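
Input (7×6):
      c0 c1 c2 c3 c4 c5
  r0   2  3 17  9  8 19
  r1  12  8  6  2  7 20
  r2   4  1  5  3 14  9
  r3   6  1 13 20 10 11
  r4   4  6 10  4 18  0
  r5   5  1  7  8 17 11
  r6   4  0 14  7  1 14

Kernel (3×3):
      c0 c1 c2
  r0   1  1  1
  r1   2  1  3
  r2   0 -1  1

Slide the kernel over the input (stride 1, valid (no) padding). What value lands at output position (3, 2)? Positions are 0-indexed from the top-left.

The receptive field on the input at this output position is [13 20 10 / 10 4 18 / 7 8 17]. Elementwise product with the kernel and sum: 13·1 + 20·1 + 10·1 + 10·2 + 4·1 + 18·3 + 8·-1 + 17·1.

130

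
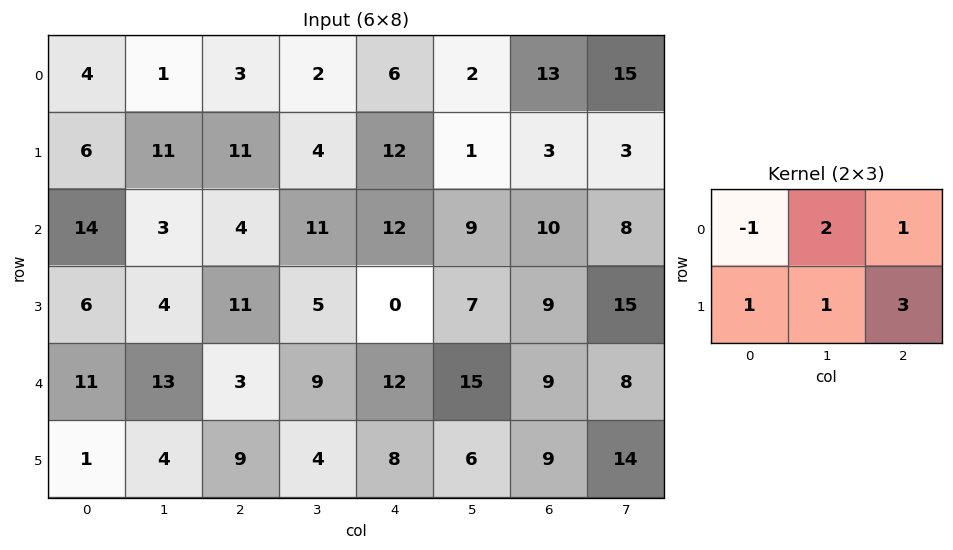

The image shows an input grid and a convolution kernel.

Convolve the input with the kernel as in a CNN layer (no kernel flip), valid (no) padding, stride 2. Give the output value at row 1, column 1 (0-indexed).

The receptive field on the input at this output position is [4 11 12 / 11 5 0]. Elementwise product with the kernel and sum: 4·-1 + 11·2 + 12·1 + 11·1 + 5·1 + 0·3.

46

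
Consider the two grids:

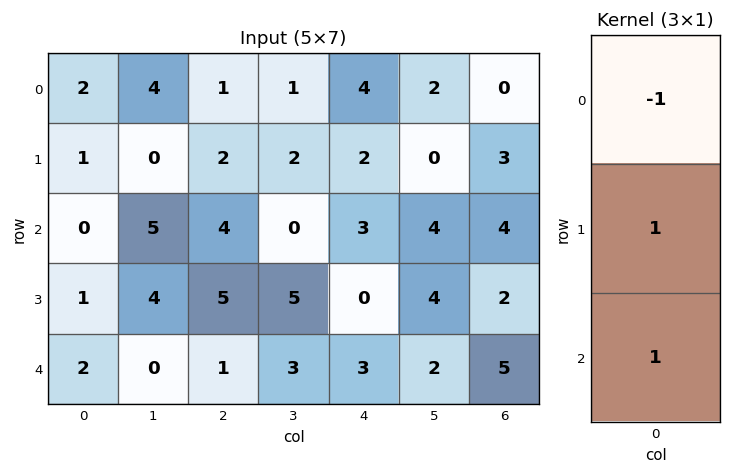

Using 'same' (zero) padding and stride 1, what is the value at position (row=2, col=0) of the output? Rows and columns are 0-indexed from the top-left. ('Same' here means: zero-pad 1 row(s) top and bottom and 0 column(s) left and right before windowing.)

The receptive field on the zero-padded input at this output position is [1 / 0 / 1]. Elementwise product with the kernel and sum: 1·-1 + 0·1 + 1·1.

0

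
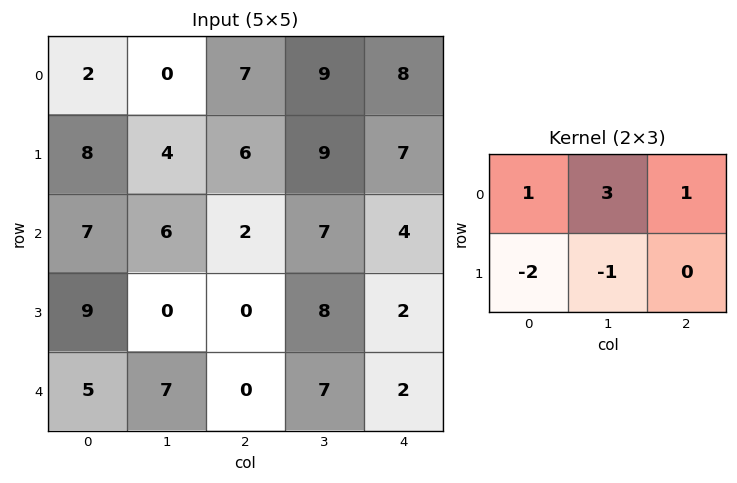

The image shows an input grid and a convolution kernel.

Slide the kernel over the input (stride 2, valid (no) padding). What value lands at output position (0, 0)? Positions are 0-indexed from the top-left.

-11

The receptive field on the input at this output position is [2 0 7 / 8 4 6]. Elementwise product with the kernel and sum: 2·1 + 0·3 + 7·1 + 8·-2 + 4·-1.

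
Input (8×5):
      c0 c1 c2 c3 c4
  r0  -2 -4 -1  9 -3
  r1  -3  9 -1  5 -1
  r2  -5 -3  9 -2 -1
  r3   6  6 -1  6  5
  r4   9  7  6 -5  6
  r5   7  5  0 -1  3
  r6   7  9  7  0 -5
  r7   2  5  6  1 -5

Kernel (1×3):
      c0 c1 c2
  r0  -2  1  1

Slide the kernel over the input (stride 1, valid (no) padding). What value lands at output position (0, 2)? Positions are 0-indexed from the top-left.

The receptive field on the input at this output position is [-1 9 -3]. Elementwise product with the kernel and sum: -1·-2 + 9·1 + -3·1.

8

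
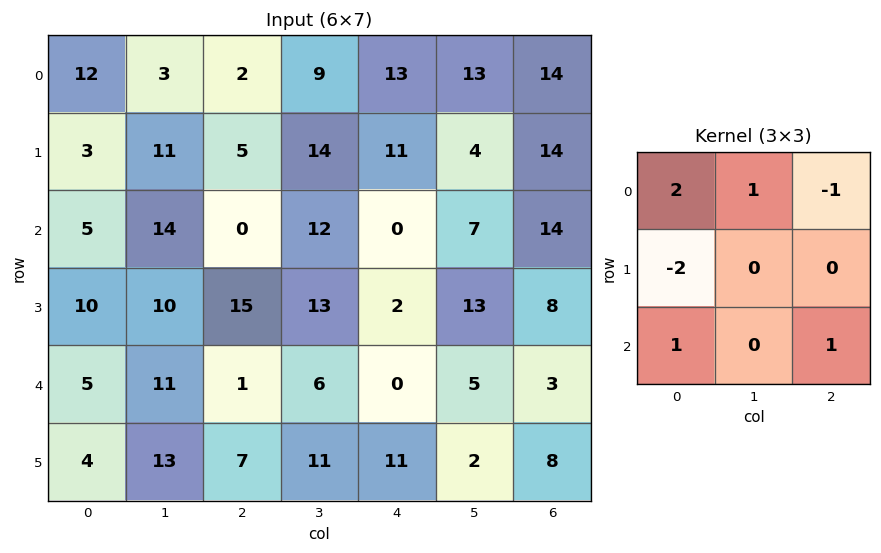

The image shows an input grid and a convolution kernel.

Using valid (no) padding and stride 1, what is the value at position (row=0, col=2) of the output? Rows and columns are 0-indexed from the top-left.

The receptive field on the input at this output position is [2 9 13 / 5 14 11 / 0 12 0]. Elementwise product with the kernel and sum: 2·2 + 9·1 + 13·-1 + 5·-2 + 0·1 + 0·1.

-10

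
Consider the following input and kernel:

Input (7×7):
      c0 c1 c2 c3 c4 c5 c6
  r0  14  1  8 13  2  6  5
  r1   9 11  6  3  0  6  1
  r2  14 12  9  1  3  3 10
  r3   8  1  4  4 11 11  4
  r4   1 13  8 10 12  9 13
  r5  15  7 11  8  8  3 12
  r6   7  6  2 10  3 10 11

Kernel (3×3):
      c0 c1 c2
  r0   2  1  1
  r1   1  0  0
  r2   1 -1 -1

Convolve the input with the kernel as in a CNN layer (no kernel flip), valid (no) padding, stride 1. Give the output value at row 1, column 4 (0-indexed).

6

The receptive field on the input at this output position is [0 6 1 / 3 3 10 / 11 11 4]. Elementwise product with the kernel and sum: 0·2 + 6·1 + 1·1 + 3·1 + 11·1 + 11·-1 + 4·-1.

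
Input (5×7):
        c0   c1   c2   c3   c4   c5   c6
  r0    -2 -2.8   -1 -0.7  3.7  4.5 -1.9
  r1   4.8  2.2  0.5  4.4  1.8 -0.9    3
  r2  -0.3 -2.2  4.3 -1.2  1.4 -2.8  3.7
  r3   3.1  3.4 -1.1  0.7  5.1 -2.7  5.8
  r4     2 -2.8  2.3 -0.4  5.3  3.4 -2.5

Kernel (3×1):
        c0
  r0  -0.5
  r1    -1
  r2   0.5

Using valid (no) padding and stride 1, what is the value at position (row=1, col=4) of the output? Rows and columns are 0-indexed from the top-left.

The receptive field on the input at this output position is [1.8 / 1.4 / 5.1]. Elementwise product with the kernel and sum: 1.8·-0.5 + 1.4·-1 + 5.1·0.5.

0.25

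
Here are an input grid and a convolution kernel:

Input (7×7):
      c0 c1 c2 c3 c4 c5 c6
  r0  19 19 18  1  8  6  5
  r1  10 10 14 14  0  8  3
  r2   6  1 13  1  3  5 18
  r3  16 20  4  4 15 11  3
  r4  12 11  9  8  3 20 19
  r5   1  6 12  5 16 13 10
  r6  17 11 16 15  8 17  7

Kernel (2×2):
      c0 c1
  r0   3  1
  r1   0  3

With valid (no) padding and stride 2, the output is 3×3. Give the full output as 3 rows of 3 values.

106 97 54
79 52 47
65 50 68

Output[0,0]: The receptive field on the input at this output position is [19 19 / 10 10]. Elementwise product with the kernel and sum: 19·3 + 19·1 + 10·3.
Output[0,1]: The receptive field on the input at this output position is [18 1 / 14 14]. Elementwise product with the kernel and sum: 18·3 + 1·1 + 14·3.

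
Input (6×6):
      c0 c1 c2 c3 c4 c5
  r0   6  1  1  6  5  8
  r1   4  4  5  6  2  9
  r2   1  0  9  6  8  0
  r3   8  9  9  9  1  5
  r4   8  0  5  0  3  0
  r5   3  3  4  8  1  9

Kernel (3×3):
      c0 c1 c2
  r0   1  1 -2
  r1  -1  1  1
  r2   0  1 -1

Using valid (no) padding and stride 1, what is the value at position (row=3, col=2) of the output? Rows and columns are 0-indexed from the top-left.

21

The receptive field on the input at this output position is [9 9 1 / 5 0 3 / 4 8 1]. Elementwise product with the kernel and sum: 9·1 + 9·1 + 1·-2 + 5·-1 + 0·1 + 3·1 + 8·1 + 1·-1.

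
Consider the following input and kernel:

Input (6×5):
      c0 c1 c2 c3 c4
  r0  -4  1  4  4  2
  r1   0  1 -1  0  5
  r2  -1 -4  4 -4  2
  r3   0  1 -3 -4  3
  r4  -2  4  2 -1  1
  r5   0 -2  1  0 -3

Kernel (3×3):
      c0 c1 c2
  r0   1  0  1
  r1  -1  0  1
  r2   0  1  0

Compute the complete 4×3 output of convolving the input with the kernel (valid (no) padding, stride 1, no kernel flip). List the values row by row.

-5 8 8
5 -2 -2
4 -11 11
-1 -7 -1

Output[0,0]: The receptive field on the input at this output position is [-4 1 4 / 0 1 -1 / -1 -4 4]. Elementwise product with the kernel and sum: -4·1 + 4·1 + 0·-1 + -1·1 + -4·1.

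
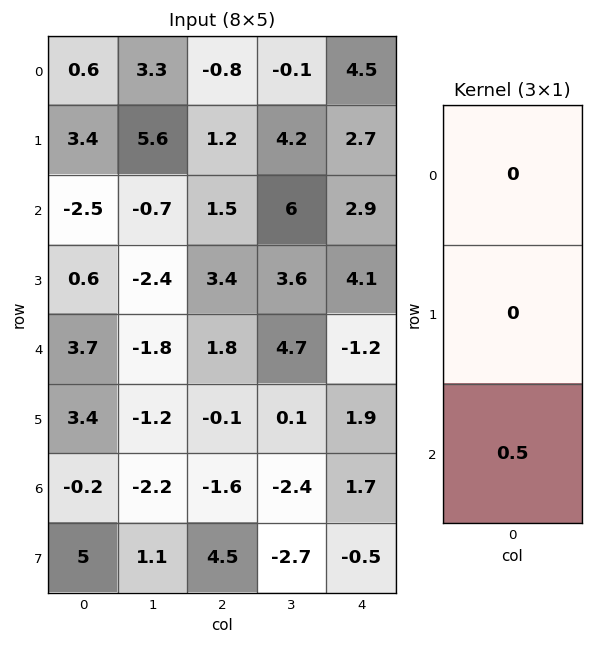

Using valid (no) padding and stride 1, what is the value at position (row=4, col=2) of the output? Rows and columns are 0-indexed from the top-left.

-0.8

The receptive field on the input at this output position is [1.8 / -0.1 / -1.6]. Elementwise product with the kernel and sum: -1.6·0.5.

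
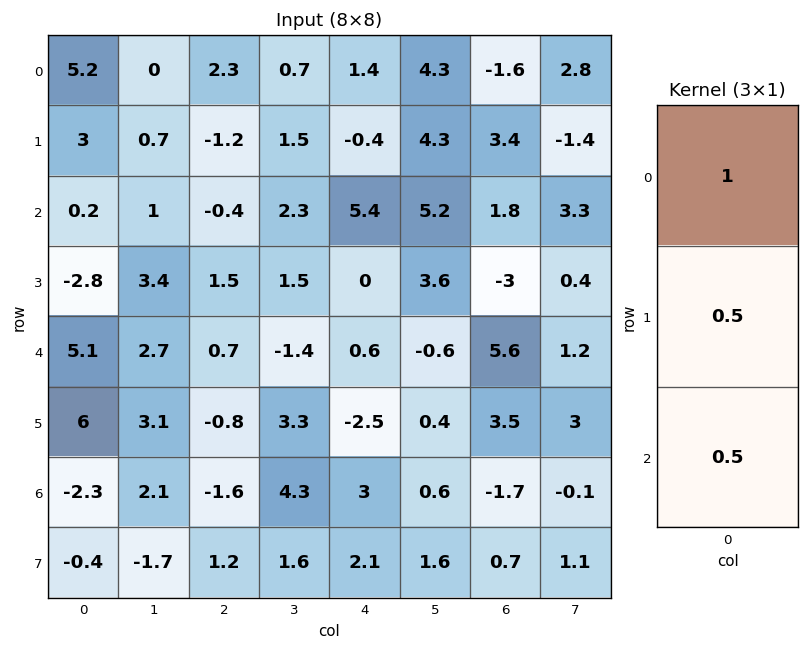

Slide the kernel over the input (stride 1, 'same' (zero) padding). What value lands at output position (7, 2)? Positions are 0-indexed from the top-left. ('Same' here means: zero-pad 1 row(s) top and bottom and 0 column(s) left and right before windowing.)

-1

The receptive field on the zero-padded input at this output position is [-1.6 / 1.2 / 0]. Elementwise product with the kernel and sum: -1.6·1 + 1.2·0.5 + 0·0.5.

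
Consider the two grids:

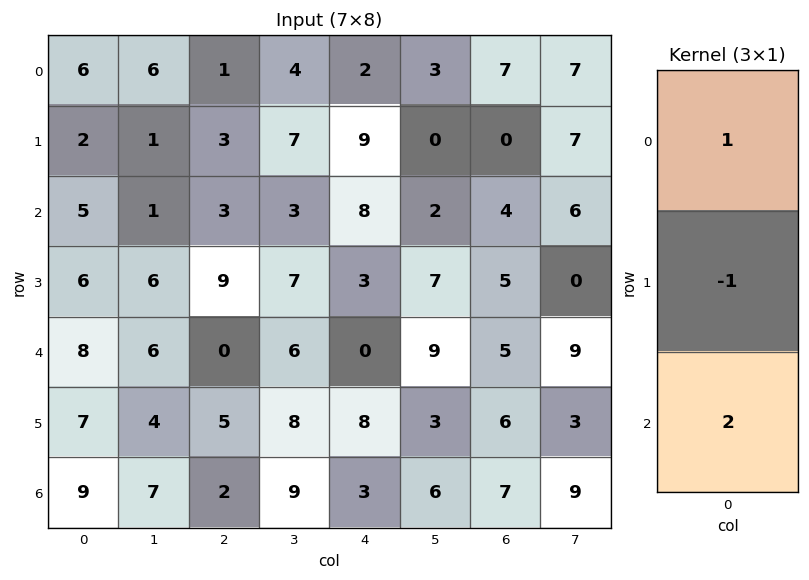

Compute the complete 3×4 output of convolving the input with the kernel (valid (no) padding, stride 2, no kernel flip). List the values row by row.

Output[0,0]: The receptive field on the input at this output position is [6 / 2 / 5]. Elementwise product with the kernel and sum: 6·1 + 2·-1 + 5·2.

14 4 9 15
15 -6 5 9
19 -1 -2 13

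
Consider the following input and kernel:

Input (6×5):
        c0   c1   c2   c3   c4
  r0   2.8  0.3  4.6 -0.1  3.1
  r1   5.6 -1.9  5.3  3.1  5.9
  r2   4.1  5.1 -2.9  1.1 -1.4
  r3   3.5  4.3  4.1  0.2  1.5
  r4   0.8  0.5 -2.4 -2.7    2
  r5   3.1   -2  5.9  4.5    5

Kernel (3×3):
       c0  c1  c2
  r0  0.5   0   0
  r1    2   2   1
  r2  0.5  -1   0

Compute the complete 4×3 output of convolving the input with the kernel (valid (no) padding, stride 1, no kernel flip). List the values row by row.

Output[0,0]: The receptive field on the input at this output position is [2.8 0.3 4.6 / 5.6 -1.9 5.3 / 4.1 5.1 -2.9]. Elementwise product with the kernel and sum: 2.8·0.5 + 5.6·2 + -1.9·2 + 5.3·1 + 4.1·0.5 + 5.1·-1.

11.05 15.5 22.45
15.75 2.6 -0.5
21.65 22.2 10.15
5.5 -11.25 -7.7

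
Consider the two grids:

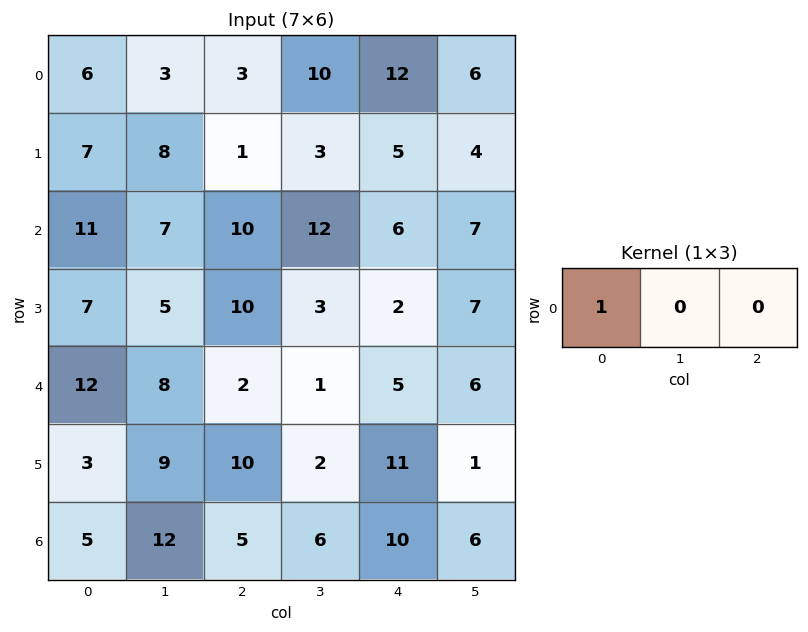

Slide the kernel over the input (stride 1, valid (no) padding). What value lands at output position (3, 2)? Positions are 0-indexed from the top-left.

The receptive field on the input at this output position is [10 3 2]. Elementwise product with the kernel and sum: 10·1.

10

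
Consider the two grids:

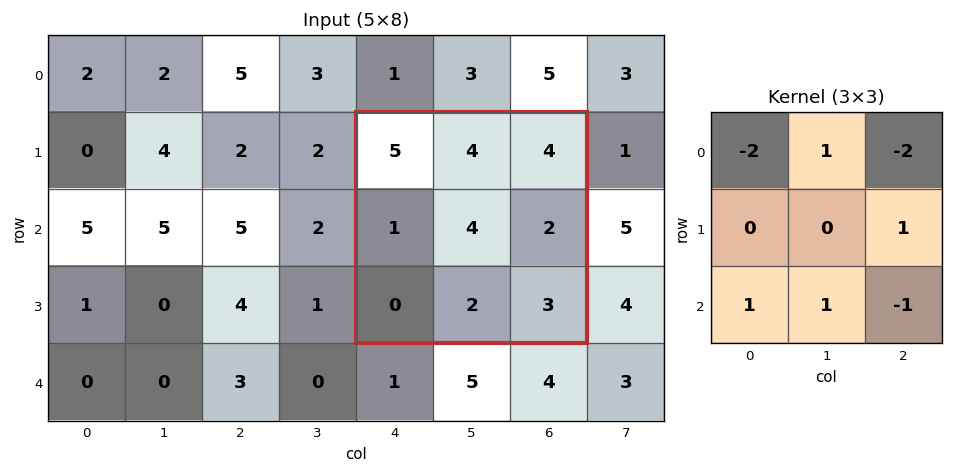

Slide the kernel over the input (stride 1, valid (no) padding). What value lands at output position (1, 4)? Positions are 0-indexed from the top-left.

The receptive field on the input at this output position is [5 4 4 / 1 4 2 / 0 2 3]. Elementwise product with the kernel and sum: 5·-2 + 4·1 + 4·-2 + 2·1 + 0·1 + 2·1 + 3·-1.

-13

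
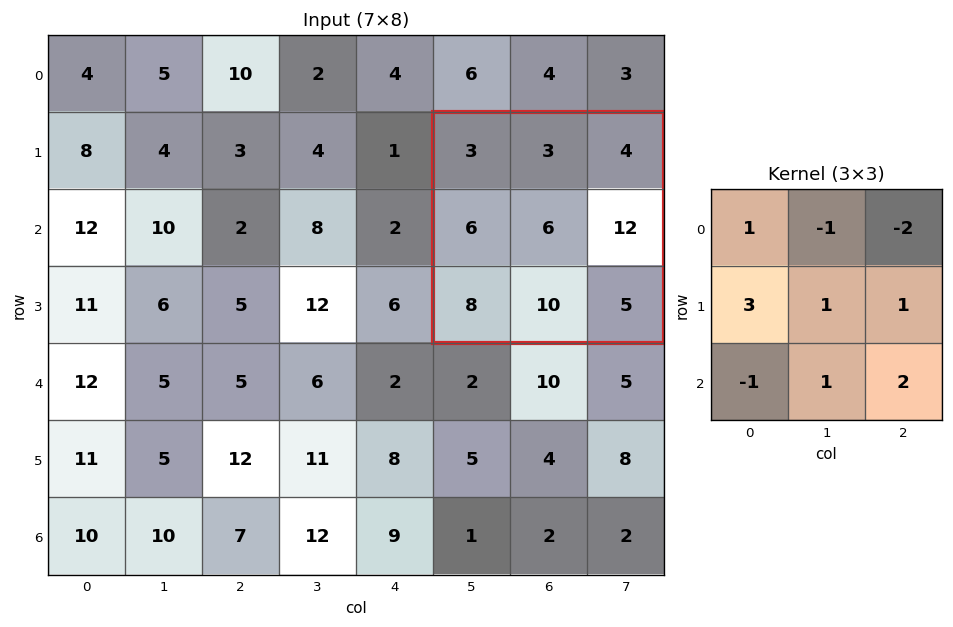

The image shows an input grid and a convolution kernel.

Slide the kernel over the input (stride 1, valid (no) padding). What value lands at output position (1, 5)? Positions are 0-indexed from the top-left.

40

The receptive field on the input at this output position is [3 3 4 / 6 6 12 / 8 10 5]. Elementwise product with the kernel and sum: 3·1 + 3·-1 + 4·-2 + 6·3 + 6·1 + 12·1 + 8·-1 + 10·1 + 5·2.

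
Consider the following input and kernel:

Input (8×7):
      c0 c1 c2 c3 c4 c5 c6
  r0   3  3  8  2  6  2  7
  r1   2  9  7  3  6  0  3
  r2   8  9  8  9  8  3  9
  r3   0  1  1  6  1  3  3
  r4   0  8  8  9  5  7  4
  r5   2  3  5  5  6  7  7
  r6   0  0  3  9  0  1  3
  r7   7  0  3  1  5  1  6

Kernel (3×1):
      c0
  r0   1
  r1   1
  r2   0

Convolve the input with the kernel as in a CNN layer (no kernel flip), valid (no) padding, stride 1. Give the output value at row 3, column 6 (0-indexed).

The receptive field on the input at this output position is [3 / 4 / 7]. Elementwise product with the kernel and sum: 3·1 + 4·1.

7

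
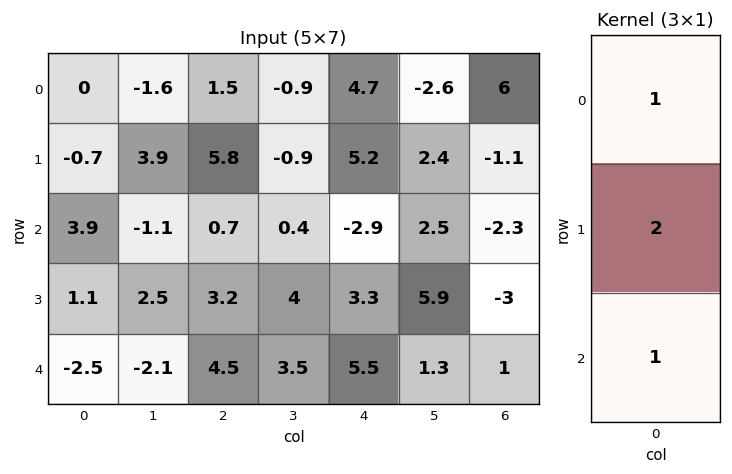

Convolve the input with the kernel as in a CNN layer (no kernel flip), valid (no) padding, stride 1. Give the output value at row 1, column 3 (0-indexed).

The receptive field on the input at this output position is [-0.9 / 0.4 / 4]. Elementwise product with the kernel and sum: -0.9·1 + 0.4·2 + 4·1.

3.9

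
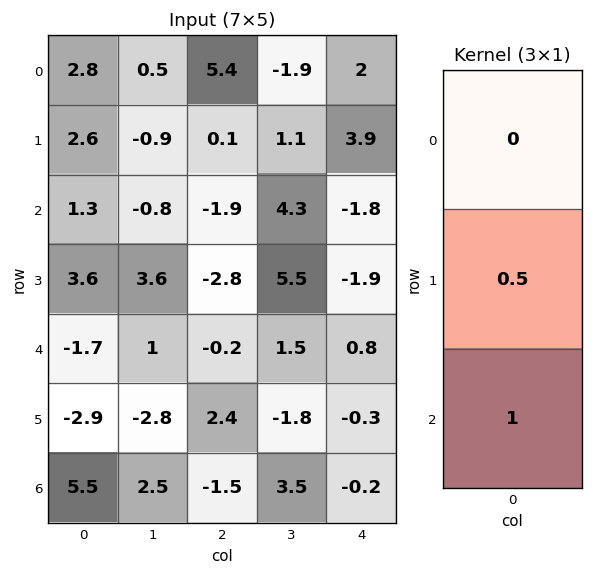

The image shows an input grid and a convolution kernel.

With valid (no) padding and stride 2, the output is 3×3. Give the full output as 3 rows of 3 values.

2.6 -1.85 0.15
0.1 -1.6 -0.15
4.05 -0.3 -0.35

Output[0,0]: The receptive field on the input at this output position is [2.8 / 2.6 / 1.3]. Elementwise product with the kernel and sum: 2.6·0.5 + 1.3·1.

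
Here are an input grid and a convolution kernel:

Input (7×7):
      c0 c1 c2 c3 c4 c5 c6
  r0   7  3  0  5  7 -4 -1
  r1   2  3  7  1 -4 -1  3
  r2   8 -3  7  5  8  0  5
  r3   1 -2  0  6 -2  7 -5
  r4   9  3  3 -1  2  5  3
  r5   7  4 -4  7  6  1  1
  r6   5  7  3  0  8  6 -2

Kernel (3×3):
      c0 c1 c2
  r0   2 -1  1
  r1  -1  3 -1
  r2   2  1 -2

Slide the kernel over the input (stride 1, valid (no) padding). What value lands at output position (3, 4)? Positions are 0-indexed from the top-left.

The receptive field on the input at this output position is [-2 7 -5 / 2 5 3 / 6 1 1]. Elementwise product with the kernel and sum: -2·2 + 7·-1 + -5·1 + 2·-1 + 5·3 + 3·-1 + 6·2 + 1·1 + 1·-2.

5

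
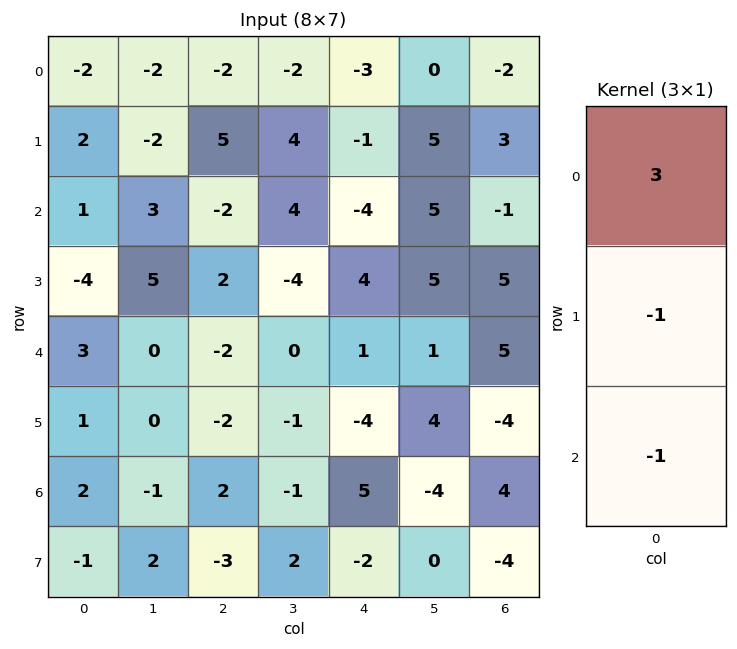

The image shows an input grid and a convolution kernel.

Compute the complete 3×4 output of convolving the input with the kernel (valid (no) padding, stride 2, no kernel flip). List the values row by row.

-9 -9 -4 -8
4 -6 -17 -13
6 -6 2 15

Output[0,0]: The receptive field on the input at this output position is [-2 / 2 / 1]. Elementwise product with the kernel and sum: -2·3 + 2·-1 + 1·-1.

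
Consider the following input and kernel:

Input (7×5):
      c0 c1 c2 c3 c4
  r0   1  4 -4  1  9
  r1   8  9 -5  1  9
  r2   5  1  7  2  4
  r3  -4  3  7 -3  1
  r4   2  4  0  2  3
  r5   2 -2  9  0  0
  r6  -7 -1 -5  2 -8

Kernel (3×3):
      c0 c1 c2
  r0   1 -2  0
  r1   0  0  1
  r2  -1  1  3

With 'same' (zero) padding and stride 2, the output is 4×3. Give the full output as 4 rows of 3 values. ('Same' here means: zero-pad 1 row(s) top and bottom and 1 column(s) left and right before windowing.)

Output[0,0]: The receptive field on the zero-padded input at this output position is [0 0 0 / 0 1 4 / 0 8 9]. Elementwise product with the kernel and sum: 0·1 + 0·-2 + 4·1 + 0·-1 + 8·1 + 9·3.

39 -10 8
-10 16 -13
8 2 -5
-5 -18 0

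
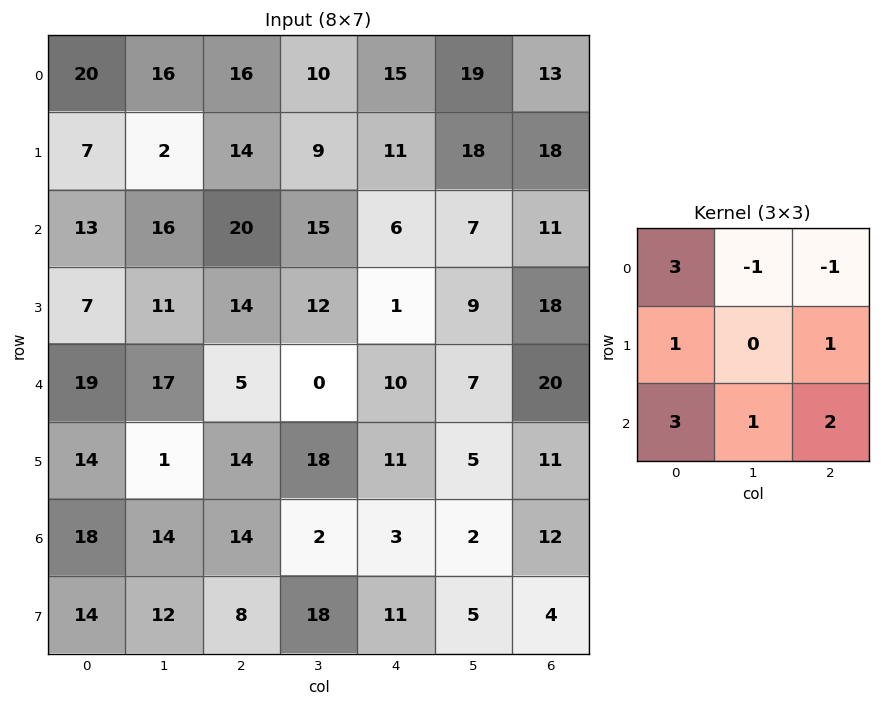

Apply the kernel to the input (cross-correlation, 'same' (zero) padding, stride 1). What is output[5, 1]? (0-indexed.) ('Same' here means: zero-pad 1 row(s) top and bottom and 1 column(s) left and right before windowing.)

The receptive field on the zero-padded input at this output position is [19 17 5 / 14 1 14 / 18 14 14]. Elementwise product with the kernel and sum: 19·3 + 17·-1 + 5·-1 + 14·1 + 14·1 + 18·3 + 14·1 + 14·2.

159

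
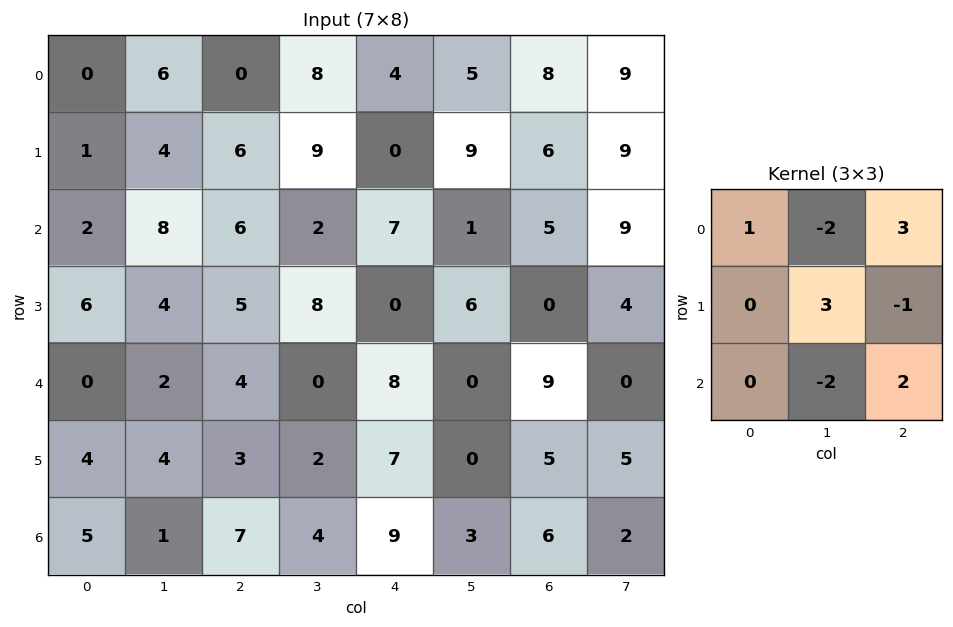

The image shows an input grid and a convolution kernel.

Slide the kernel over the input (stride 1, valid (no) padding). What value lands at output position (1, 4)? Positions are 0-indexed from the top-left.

The receptive field on the input at this output position is [0 9 6 / 7 1 5 / 0 6 0]. Elementwise product with the kernel and sum: 0·1 + 9·-2 + 6·3 + 1·3 + 5·-1 + 6·-2 + 0·2.

-14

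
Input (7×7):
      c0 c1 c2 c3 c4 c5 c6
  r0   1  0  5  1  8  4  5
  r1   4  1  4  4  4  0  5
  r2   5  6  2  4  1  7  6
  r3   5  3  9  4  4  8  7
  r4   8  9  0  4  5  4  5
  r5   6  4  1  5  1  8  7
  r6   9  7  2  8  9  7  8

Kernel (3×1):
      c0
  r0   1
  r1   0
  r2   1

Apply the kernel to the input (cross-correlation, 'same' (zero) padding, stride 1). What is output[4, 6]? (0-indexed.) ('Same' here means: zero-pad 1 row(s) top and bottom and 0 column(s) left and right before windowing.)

The receptive field on the zero-padded input at this output position is [7 / 5 / 7]. Elementwise product with the kernel and sum: 7·1 + 7·1.

14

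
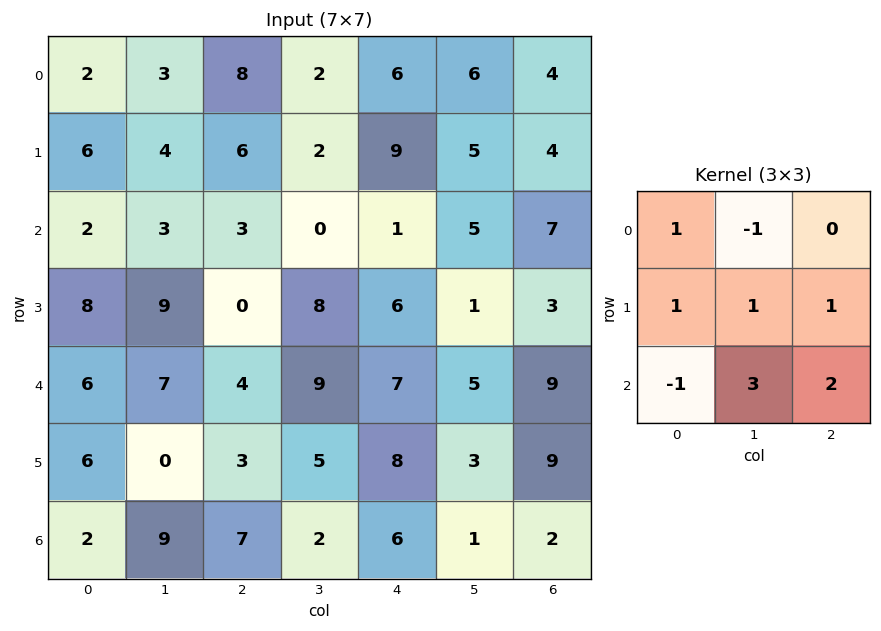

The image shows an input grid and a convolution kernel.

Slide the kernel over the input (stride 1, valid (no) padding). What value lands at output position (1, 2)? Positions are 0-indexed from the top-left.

44

The receptive field on the input at this output position is [6 2 9 / 3 0 1 / 0 8 6]. Elementwise product with the kernel and sum: 6·1 + 2·-1 + 3·1 + 0·1 + 1·1 + 0·-1 + 8·3 + 6·2.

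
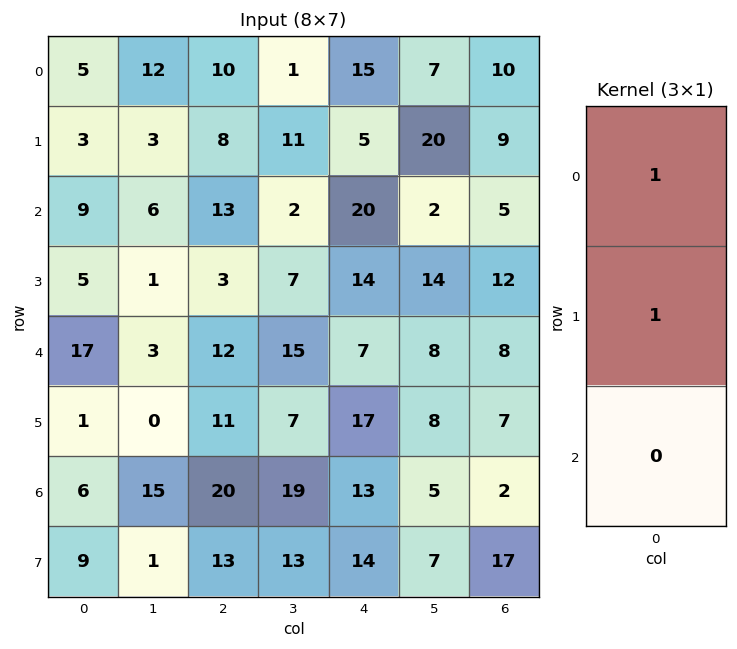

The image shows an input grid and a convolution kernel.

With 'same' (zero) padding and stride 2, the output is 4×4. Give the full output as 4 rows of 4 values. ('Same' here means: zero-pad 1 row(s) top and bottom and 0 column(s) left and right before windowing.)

5 10 15 10
12 21 25 14
22 15 21 20
7 31 30 9

Output[0,0]: The receptive field on the zero-padded input at this output position is [0 / 5 / 3]. Elementwise product with the kernel and sum: 0·1 + 5·1.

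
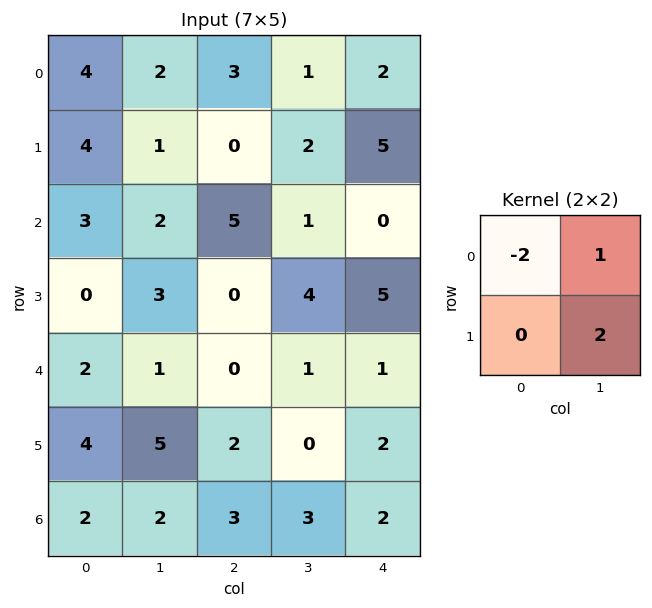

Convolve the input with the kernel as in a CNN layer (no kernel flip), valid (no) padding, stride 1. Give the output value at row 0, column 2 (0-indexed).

-1

The receptive field on the input at this output position is [3 1 / 0 2]. Elementwise product with the kernel and sum: 3·-2 + 1·1 + 2·2.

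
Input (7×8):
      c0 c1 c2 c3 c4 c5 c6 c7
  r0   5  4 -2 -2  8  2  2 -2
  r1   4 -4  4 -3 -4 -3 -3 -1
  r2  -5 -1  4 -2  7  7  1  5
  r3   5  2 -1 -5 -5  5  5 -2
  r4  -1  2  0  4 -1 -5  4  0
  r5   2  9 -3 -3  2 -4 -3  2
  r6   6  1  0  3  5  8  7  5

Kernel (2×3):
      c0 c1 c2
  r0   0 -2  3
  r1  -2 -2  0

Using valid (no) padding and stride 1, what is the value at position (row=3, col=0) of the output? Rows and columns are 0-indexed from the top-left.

The receptive field on the input at this output position is [5 2 -1 / -1 2 0]. Elementwise product with the kernel and sum: 2·-2 + -1·3 + -1·-2 + 2·-2.

-9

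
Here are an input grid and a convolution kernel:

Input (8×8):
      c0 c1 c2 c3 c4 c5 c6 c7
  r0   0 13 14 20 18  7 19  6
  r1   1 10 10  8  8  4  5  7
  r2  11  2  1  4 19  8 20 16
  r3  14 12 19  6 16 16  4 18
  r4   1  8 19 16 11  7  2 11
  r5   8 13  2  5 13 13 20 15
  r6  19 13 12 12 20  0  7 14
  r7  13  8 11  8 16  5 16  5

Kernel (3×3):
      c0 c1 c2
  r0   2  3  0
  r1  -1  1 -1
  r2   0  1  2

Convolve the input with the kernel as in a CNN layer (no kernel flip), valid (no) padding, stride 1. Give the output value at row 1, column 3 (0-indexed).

95

The receptive field on the input at this output position is [8 8 4 / 4 19 8 / 6 16 16]. Elementwise product with the kernel and sum: 8·2 + 8·3 + 4·-1 + 19·1 + 8·-1 + 16·1 + 16·2.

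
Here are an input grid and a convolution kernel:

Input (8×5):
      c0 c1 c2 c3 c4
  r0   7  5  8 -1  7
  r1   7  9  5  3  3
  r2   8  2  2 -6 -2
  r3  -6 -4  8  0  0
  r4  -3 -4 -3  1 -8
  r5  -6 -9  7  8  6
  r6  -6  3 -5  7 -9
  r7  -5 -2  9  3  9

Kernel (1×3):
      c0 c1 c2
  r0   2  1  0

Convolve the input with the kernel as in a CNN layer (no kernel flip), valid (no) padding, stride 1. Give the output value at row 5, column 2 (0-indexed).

The receptive field on the input at this output position is [7 8 6]. Elementwise product with the kernel and sum: 7·2 + 8·1.

22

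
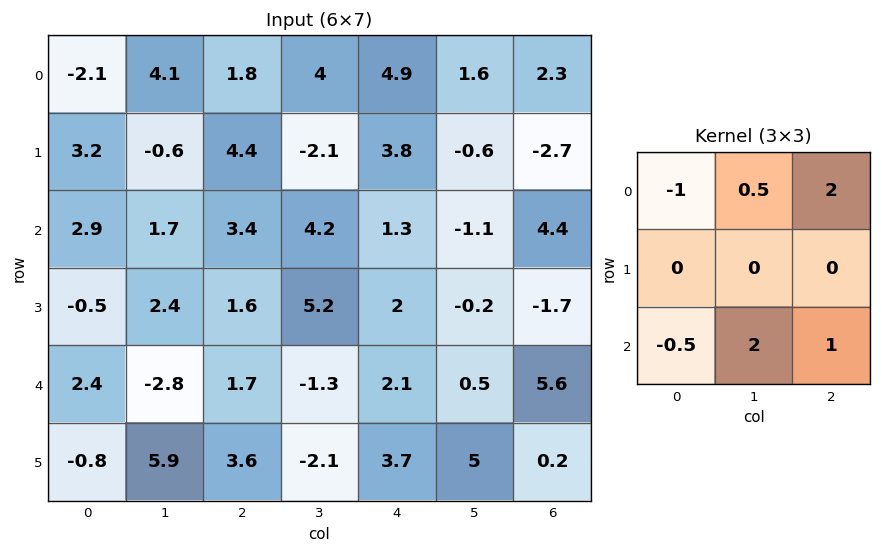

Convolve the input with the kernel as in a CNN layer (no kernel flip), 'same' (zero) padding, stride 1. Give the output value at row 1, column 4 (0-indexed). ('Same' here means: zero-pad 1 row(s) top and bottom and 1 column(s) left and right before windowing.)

1.05

The receptive field on the zero-padded input at this output position is [4 4.9 1.6 / -2.1 3.8 -0.6 / 4.2 1.3 -1.1]. Elementwise product with the kernel and sum: 4·-1 + 4.9·0.5 + 1.6·2 + 4.2·-0.5 + 1.3·2 + -1.1·1.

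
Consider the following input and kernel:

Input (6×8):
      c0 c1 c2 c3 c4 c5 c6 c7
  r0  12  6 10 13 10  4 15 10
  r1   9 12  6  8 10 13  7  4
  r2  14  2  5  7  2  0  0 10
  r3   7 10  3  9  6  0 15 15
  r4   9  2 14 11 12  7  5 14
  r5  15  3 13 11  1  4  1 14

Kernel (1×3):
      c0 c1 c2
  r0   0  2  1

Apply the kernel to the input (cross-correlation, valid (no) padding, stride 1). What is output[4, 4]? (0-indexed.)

The receptive field on the input at this output position is [12 7 5]. Elementwise product with the kernel and sum: 7·2 + 5·1.

19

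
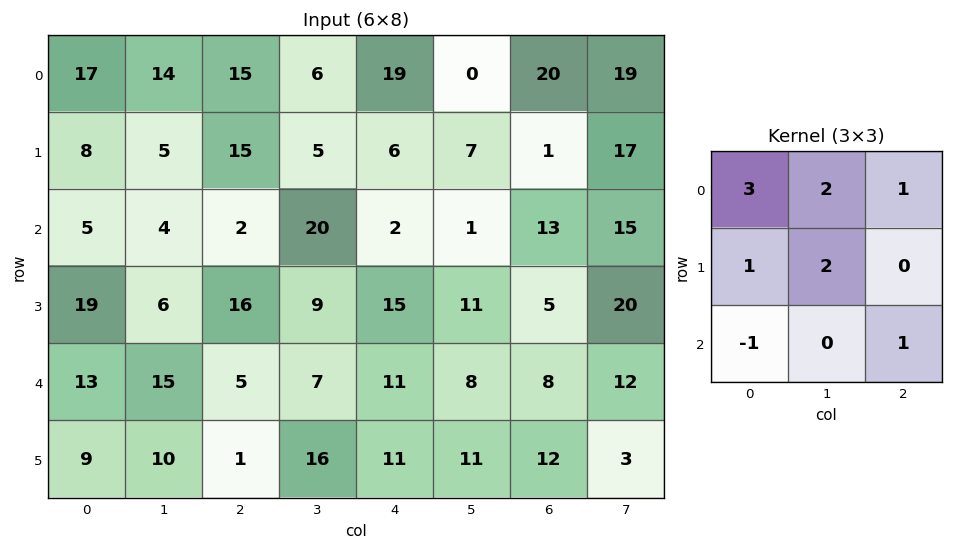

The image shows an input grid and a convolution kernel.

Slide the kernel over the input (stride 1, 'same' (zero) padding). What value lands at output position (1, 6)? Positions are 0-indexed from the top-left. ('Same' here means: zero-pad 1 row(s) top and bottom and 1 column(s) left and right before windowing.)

82

The receptive field on the zero-padded input at this output position is [0 20 19 / 7 1 17 / 1 13 15]. Elementwise product with the kernel and sum: 0·3 + 20·2 + 19·1 + 7·1 + 1·2 + 1·-1 + 15·1.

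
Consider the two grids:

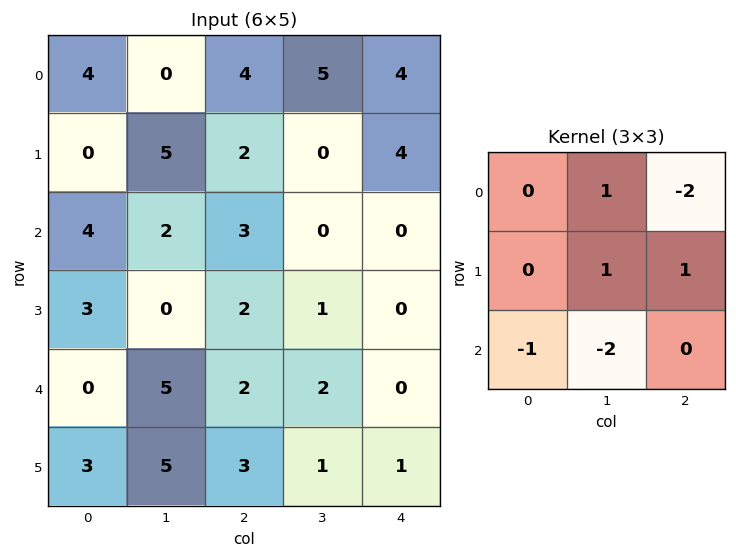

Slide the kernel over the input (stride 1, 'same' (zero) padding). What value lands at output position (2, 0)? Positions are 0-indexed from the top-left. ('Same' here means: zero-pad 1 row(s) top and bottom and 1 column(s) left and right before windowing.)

The receptive field on the zero-padded input at this output position is [0 0 5 / 0 4 2 / 0 3 0]. Elementwise product with the kernel and sum: 0·1 + 5·-2 + 4·1 + 2·1 + 0·-1 + 3·-2.

-10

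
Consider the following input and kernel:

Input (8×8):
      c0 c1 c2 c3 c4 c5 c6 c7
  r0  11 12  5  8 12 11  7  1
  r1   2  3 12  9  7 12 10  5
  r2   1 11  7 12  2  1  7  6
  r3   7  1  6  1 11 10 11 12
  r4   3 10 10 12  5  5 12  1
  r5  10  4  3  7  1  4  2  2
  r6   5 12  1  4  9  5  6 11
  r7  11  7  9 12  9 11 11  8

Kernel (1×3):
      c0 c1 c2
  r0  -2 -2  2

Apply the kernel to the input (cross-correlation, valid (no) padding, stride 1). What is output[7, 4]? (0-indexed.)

The receptive field on the input at this output position is [9 11 11]. Elementwise product with the kernel and sum: 9·-2 + 11·-2 + 11·2.

-18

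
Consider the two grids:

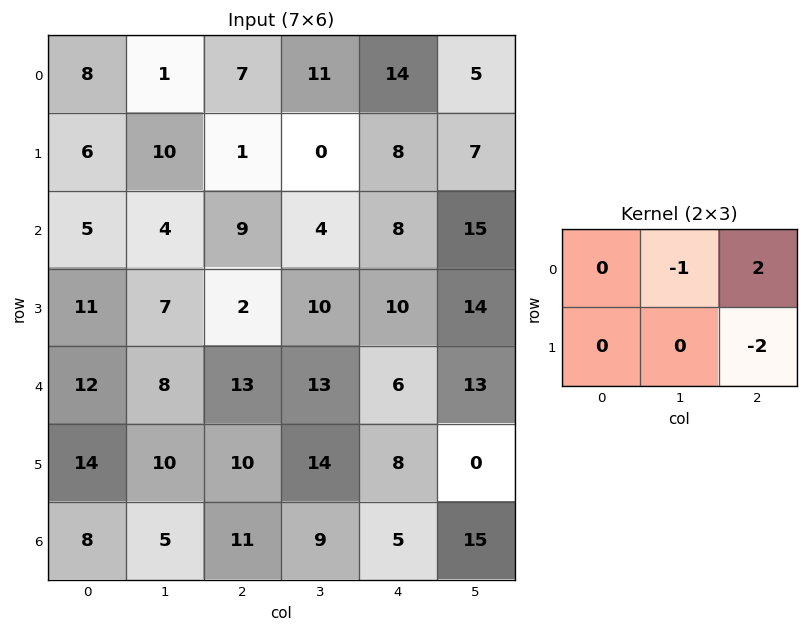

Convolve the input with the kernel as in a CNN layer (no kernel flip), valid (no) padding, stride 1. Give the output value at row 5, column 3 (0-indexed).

-38

The receptive field on the input at this output position is [14 8 0 / 9 5 15]. Elementwise product with the kernel and sum: 8·-1 + 0·2 + 15·-2.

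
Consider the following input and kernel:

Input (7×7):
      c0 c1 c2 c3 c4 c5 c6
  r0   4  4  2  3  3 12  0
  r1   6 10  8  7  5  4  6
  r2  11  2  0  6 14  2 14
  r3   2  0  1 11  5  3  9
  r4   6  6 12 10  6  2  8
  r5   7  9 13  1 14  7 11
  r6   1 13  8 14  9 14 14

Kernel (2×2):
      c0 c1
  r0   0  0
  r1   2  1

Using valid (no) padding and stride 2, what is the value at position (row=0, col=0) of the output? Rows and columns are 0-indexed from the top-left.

22

The receptive field on the input at this output position is [4 4 / 6 10]. Elementwise product with the kernel and sum: 6·2 + 10·1.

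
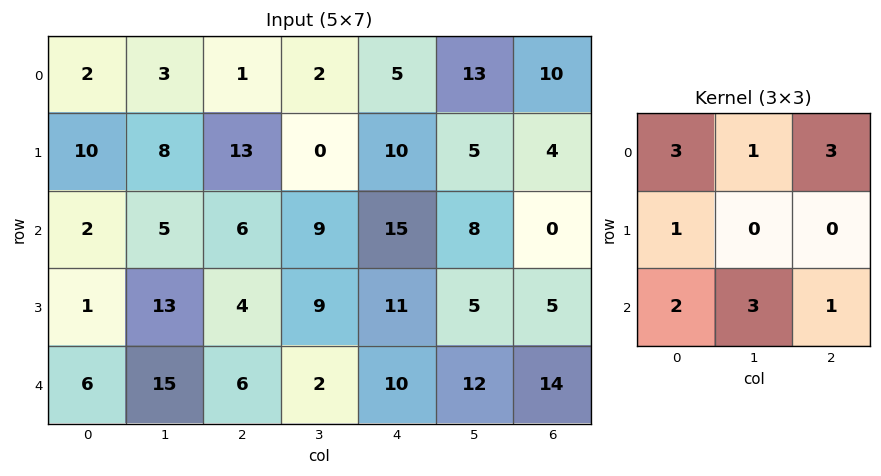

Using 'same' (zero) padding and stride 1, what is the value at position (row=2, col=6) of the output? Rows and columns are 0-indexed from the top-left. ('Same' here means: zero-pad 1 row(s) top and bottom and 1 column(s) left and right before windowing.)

The receptive field on the zero-padded input at this output position is [5 4 0 / 8 0 0 / 5 5 0]. Elementwise product with the kernel and sum: 5·3 + 4·1 + 0·3 + 8·1 + 5·2 + 5·3 + 0·1.

52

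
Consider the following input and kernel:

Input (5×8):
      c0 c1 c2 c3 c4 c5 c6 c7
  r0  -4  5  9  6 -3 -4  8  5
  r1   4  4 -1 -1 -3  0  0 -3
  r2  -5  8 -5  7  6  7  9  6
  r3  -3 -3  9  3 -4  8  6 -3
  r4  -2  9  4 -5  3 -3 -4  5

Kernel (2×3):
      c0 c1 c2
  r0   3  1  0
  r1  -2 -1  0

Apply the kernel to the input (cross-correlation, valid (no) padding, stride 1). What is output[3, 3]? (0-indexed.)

The receptive field on the input at this output position is [3 -4 8 / -5 3 -3]. Elementwise product with the kernel and sum: 3·3 + -4·1 + -5·-2 + 3·-1.

12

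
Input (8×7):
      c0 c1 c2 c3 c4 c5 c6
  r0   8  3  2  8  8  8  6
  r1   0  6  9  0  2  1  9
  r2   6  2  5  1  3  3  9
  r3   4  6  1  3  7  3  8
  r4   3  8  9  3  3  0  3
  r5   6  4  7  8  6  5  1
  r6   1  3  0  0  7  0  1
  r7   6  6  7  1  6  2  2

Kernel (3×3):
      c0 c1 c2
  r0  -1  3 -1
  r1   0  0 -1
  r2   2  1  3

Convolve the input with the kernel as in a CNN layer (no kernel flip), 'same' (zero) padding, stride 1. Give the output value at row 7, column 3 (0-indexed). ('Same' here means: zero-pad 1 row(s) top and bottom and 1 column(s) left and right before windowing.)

The receptive field on the zero-padded input at this output position is [0 0 7 / 7 1 6 / 0 0 0]. Elementwise product with the kernel and sum: 0·-1 + 0·3 + 7·-1 + 6·-1 + 0·2 + 0·1 + 0·3.

-13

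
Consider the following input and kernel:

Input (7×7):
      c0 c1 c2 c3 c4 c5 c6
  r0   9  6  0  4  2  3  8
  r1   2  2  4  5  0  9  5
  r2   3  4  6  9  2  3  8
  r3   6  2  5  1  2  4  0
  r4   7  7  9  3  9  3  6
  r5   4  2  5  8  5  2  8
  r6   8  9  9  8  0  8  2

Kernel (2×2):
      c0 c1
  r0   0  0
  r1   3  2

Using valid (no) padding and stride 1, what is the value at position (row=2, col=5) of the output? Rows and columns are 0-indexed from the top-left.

The receptive field on the input at this output position is [3 8 / 4 0]. Elementwise product with the kernel and sum: 4·3 + 0·2.

12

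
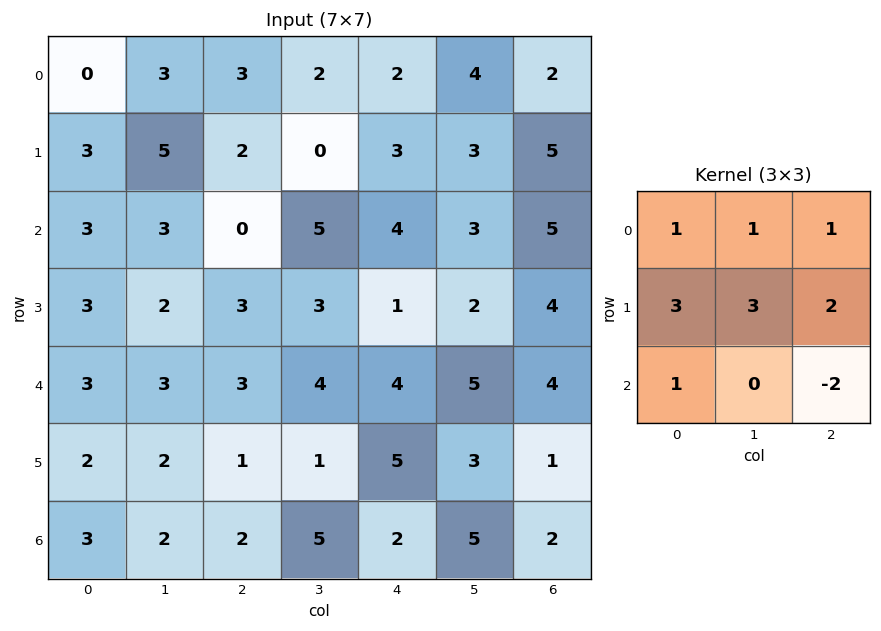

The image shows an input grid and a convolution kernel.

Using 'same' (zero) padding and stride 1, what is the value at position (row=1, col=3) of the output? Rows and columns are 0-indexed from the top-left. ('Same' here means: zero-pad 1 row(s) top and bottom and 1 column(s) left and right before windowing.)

The receptive field on the zero-padded input at this output position is [3 2 2 / 2 0 3 / 0 5 4]. Elementwise product with the kernel and sum: 3·1 + 2·1 + 2·1 + 2·3 + 0·3 + 3·2 + 0·1 + 4·-2.

11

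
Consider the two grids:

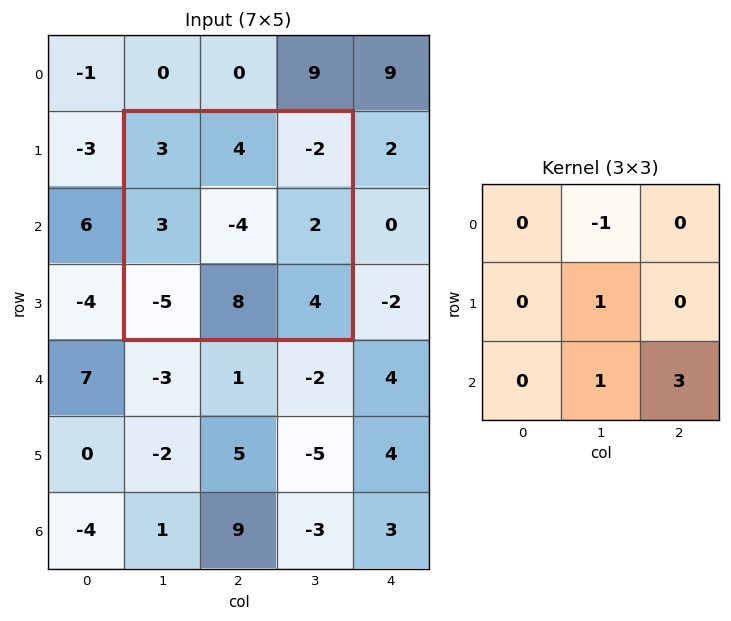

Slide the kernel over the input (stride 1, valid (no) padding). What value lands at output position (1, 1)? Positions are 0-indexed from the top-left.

12

The receptive field on the input at this output position is [3 4 -2 / 3 -4 2 / -5 8 4]. Elementwise product with the kernel and sum: 4·-1 + -4·1 + 8·1 + 4·3.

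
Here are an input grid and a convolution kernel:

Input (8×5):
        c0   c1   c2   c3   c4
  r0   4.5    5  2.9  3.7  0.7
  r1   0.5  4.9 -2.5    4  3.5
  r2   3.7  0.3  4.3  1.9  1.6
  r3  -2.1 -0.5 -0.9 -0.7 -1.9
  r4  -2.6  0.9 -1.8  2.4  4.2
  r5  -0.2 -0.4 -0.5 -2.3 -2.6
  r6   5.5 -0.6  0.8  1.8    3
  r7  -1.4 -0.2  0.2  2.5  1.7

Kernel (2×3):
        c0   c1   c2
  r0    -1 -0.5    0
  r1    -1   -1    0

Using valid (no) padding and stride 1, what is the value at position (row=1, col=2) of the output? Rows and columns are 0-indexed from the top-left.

The receptive field on the input at this output position is [-2.5 4 3.5 / 4.3 1.9 1.6]. Elementwise product with the kernel and sum: -2.5·-1 + 4·-0.5 + 4.3·-1 + 1.9·-1.

-5.7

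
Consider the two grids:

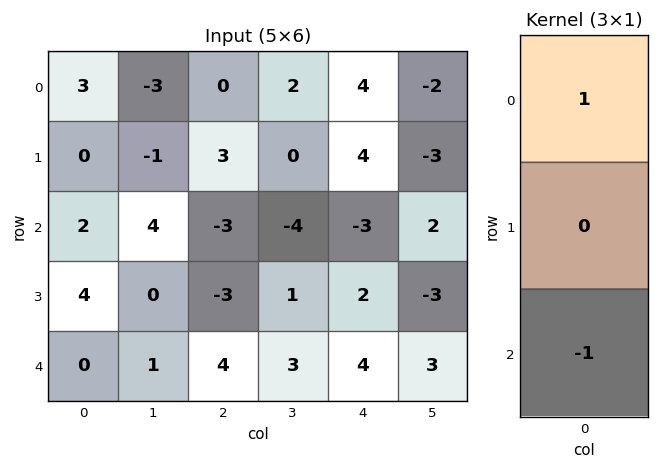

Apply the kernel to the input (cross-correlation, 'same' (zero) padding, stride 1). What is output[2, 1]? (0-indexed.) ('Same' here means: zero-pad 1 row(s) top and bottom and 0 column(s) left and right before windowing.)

-1

The receptive field on the zero-padded input at this output position is [-1 / 4 / 0]. Elementwise product with the kernel and sum: -1·1 + 0·-1.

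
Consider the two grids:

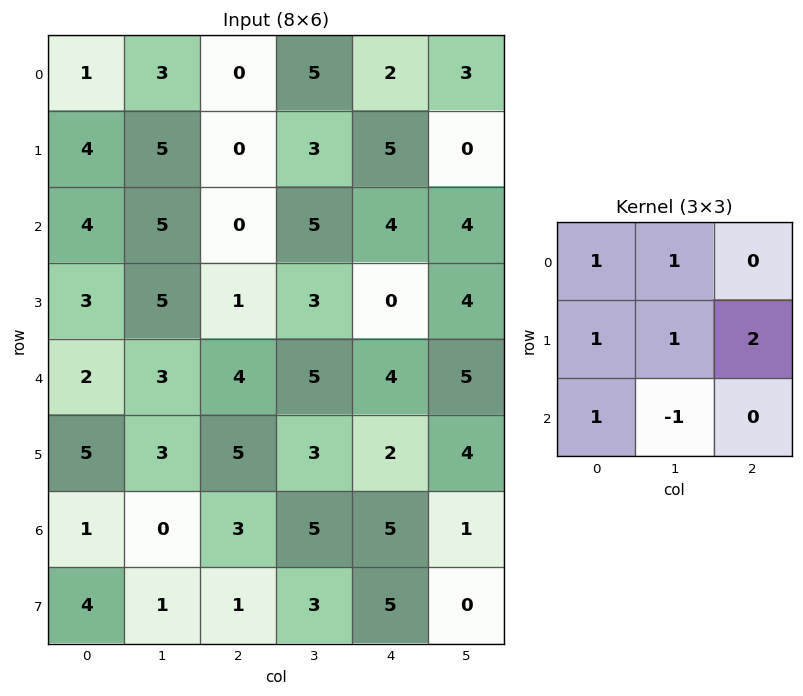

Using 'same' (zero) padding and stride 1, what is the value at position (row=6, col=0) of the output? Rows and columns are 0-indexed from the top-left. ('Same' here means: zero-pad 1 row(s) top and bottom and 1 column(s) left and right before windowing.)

The receptive field on the zero-padded input at this output position is [0 5 3 / 0 1 0 / 0 4 1]. Elementwise product with the kernel and sum: 0·1 + 5·1 + 0·1 + 1·1 + 0·2 + 0·1 + 4·-1.

2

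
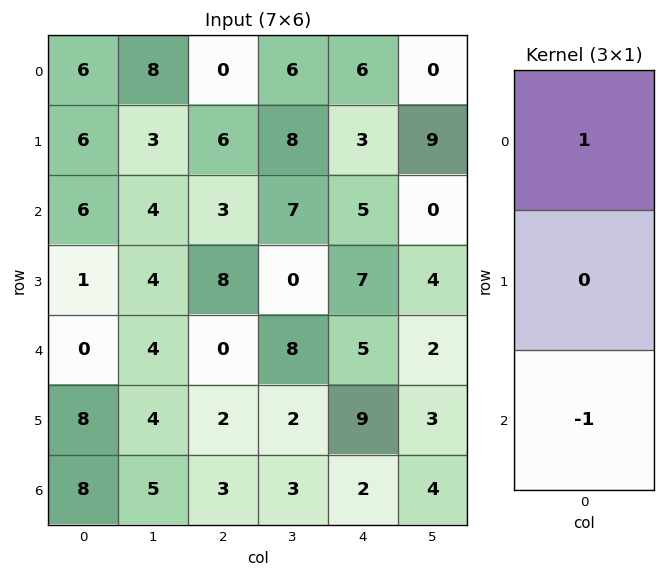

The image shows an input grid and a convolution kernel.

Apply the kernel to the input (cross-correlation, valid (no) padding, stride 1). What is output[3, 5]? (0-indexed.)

1

The receptive field on the input at this output position is [4 / 2 / 3]. Elementwise product with the kernel and sum: 4·1 + 3·-1.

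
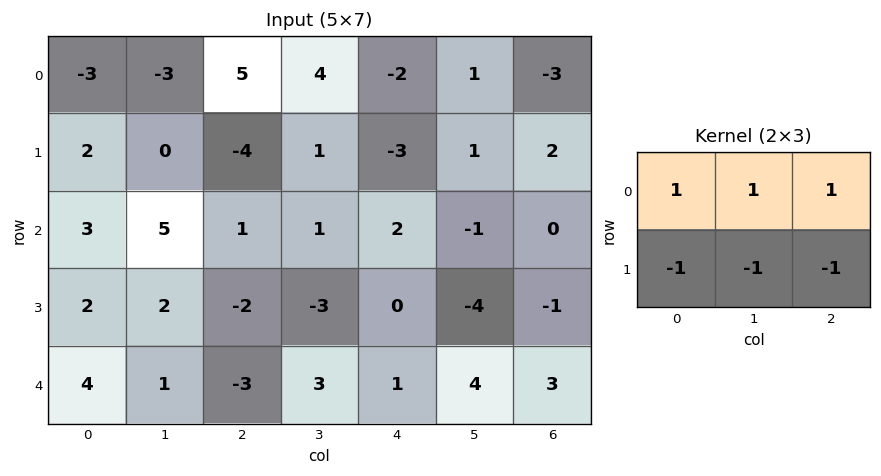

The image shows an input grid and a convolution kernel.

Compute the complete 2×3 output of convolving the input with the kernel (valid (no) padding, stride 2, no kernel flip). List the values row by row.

1 13 -4
7 9 6

Output[0,0]: The receptive field on the input at this output position is [-3 -3 5 / 2 0 -4]. Elementwise product with the kernel and sum: -3·1 + -3·1 + 5·1 + 2·-1 + 0·-1 + -4·-1.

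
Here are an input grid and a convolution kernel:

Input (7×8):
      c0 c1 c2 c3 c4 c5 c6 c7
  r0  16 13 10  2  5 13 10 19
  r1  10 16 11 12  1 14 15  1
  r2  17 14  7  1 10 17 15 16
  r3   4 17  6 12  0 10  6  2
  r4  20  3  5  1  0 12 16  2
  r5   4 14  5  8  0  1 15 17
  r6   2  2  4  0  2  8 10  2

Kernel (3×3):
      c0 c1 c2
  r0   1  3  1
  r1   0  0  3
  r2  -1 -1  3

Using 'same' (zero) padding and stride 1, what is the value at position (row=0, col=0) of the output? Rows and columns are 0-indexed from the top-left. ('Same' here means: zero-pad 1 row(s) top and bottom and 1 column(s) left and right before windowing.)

The receptive field on the zero-padded input at this output position is [0 0 0 / 0 16 13 / 0 10 16]. Elementwise product with the kernel and sum: 0·1 + 0·3 + 0·1 + 13·3 + 0·-1 + 10·-1 + 16·3.

77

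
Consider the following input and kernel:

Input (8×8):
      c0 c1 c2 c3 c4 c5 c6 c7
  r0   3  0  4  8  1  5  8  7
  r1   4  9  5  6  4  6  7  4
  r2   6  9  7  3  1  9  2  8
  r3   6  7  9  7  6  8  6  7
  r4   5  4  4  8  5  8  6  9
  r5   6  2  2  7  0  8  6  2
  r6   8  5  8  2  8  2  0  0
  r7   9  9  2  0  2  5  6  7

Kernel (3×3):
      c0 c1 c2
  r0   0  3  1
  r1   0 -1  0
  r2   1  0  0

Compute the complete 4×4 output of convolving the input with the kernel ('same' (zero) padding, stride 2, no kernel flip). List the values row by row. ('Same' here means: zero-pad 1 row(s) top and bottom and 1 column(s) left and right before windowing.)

-3 5 5 -2
15 21 24 31
20 32 28 27
12 14 0 25

Output[0,0]: The receptive field on the zero-padded input at this output position is [0 0 0 / 0 3 0 / 0 4 9]. Elementwise product with the kernel and sum: 0·3 + 0·1 + 3·-1 + 0·1.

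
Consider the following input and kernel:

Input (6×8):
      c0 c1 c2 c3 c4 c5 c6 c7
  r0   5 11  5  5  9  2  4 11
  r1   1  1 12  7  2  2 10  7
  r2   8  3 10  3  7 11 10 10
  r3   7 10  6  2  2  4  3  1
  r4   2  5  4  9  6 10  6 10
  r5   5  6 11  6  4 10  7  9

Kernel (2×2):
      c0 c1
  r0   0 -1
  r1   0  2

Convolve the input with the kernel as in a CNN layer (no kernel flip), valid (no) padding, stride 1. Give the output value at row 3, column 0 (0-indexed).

0

The receptive field on the input at this output position is [7 10 / 2 5]. Elementwise product with the kernel and sum: 10·-1 + 5·2.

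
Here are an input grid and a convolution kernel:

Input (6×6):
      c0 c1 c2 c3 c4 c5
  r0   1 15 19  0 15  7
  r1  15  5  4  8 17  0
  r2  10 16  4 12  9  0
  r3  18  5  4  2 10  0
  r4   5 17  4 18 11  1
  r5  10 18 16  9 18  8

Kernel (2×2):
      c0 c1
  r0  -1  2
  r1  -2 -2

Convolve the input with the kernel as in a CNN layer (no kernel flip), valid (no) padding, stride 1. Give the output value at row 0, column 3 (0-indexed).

The receptive field on the input at this output position is [0 15 / 8 17]. Elementwise product with the kernel and sum: 0·-1 + 15·2 + 8·-2 + 17·-2.

-20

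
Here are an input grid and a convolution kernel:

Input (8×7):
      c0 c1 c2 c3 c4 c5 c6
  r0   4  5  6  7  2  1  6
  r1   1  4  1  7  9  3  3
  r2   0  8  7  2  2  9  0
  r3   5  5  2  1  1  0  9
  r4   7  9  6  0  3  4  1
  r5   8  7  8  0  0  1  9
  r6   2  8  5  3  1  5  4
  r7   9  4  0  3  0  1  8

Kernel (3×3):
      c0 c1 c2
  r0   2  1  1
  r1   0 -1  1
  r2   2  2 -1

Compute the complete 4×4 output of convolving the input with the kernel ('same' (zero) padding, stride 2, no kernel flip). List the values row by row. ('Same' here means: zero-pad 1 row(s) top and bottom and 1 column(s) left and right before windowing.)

Output[0,0]: The receptive field on the zero-padded input at this output position is [0 0 0 / 0 4 5 / 0 1 4]. Elementwise product with the kernel and sum: 0·2 + 0·1 + 0·1 + 4·-1 + 5·1 + 0·2 + 1·2 + 4·-1.

-1 4 28 6
18 24 37 27
21 37 3 28
35 25 10 25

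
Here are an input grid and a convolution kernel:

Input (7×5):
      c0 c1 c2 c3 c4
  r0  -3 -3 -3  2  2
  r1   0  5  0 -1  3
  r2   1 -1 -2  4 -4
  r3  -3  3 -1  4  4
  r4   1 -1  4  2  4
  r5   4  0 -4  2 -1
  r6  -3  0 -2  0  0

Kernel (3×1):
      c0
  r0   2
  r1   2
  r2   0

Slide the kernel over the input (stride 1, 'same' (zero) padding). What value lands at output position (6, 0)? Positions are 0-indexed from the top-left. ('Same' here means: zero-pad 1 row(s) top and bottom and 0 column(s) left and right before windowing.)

The receptive field on the zero-padded input at this output position is [4 / -3 / 0]. Elementwise product with the kernel and sum: 4·2 + -3·2.

2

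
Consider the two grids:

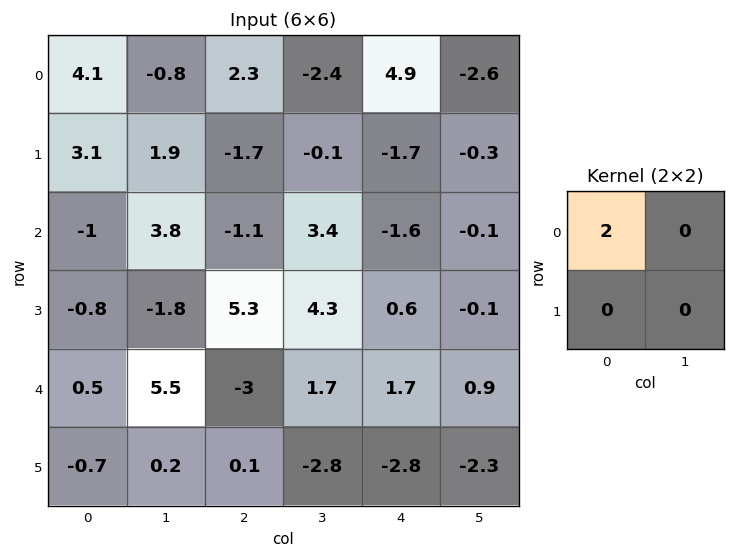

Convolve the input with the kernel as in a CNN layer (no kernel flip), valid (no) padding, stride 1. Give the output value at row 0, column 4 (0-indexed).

9.8

The receptive field on the input at this output position is [4.9 -2.6 / -1.7 -0.3]. Elementwise product with the kernel and sum: 4.9·2.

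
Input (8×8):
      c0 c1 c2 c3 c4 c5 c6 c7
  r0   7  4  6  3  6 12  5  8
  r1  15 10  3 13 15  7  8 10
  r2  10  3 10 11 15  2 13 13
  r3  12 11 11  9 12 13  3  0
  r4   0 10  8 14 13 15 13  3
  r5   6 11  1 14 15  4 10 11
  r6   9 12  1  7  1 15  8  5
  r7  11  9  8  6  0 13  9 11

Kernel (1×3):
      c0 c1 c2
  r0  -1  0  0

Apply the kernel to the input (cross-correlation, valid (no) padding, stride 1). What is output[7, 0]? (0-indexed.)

-11

The receptive field on the input at this output position is [11 9 8]. Elementwise product with the kernel and sum: 11·-1.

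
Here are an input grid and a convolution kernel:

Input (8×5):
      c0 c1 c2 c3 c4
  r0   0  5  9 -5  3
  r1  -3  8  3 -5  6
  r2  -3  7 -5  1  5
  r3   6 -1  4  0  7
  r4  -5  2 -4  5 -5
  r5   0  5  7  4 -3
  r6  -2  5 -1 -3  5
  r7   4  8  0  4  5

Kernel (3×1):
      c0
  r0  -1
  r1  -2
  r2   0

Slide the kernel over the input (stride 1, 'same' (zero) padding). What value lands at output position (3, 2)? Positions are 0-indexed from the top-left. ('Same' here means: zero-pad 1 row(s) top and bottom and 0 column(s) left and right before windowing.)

The receptive field on the zero-padded input at this output position is [-5 / 4 / -4]. Elementwise product with the kernel and sum: -5·-1 + 4·-2.

-3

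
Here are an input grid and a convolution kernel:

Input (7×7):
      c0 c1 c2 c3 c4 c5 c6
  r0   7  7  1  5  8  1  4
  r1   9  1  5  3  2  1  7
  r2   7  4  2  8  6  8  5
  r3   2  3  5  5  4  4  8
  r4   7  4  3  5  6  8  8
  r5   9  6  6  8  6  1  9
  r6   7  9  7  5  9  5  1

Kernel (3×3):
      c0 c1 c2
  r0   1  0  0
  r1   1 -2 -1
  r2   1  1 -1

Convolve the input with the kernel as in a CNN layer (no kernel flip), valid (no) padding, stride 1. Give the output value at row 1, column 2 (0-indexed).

-9

The receptive field on the input at this output position is [5 3 2 / 2 8 6 / 5 5 4]. Elementwise product with the kernel and sum: 5·1 + 2·1 + 8·-2 + 6·-1 + 5·1 + 5·1 + 4·-1.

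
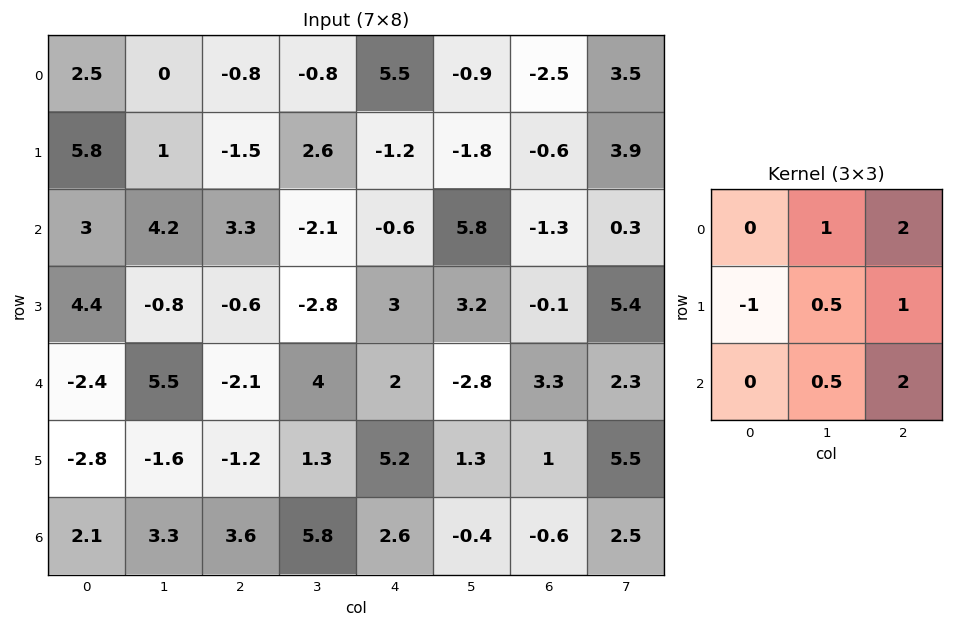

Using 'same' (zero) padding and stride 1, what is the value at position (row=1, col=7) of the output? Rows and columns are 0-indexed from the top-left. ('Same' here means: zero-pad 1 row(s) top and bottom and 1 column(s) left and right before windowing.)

The receptive field on the zero-padded input at this output position is [-2.5 3.5 0 / -0.6 3.9 0 / -1.3 0.3 0]. Elementwise product with the kernel and sum: 3.5·1 + 0·2 + -0.6·-1 + 3.9·0.5 + 0·1 + 0.3·0.5 + 0·2.

6.2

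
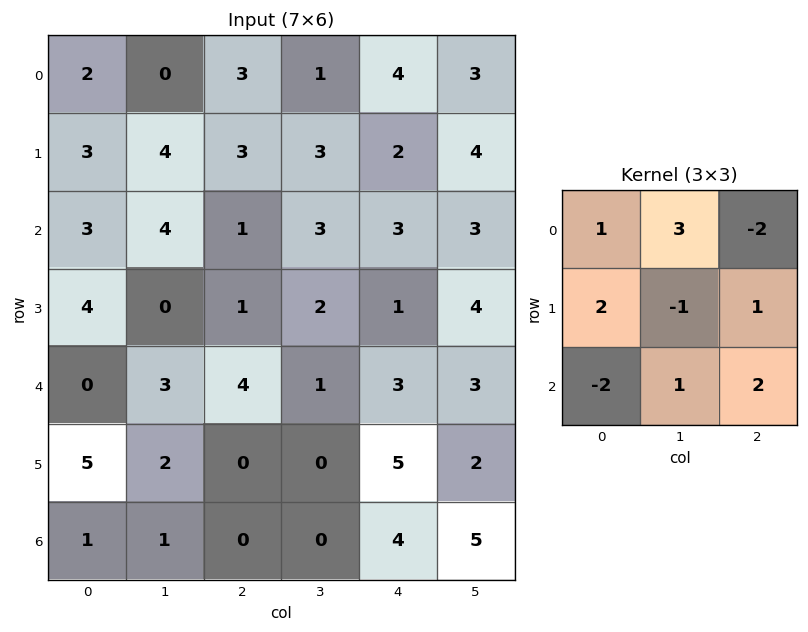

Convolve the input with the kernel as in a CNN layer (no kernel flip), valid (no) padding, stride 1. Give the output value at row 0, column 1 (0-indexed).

The receptive field on the input at this output position is [0 3 1 / 4 3 3 / 4 1 3]. Elementwise product with the kernel and sum: 0·1 + 3·3 + 1·-2 + 4·2 + 3·-1 + 3·1 + 4·-2 + 1·1 + 3·2.

14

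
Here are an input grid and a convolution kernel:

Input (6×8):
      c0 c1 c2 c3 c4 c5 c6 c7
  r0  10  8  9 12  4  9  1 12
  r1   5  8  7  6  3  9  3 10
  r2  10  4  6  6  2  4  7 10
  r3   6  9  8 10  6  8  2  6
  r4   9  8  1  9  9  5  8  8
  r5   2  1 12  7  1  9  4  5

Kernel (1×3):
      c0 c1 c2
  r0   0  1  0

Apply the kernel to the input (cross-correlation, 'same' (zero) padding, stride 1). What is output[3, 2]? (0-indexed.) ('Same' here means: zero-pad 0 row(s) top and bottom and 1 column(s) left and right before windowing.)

8

The receptive field on the zero-padded input at this output position is [9 8 10]. Elementwise product with the kernel and sum: 8·1.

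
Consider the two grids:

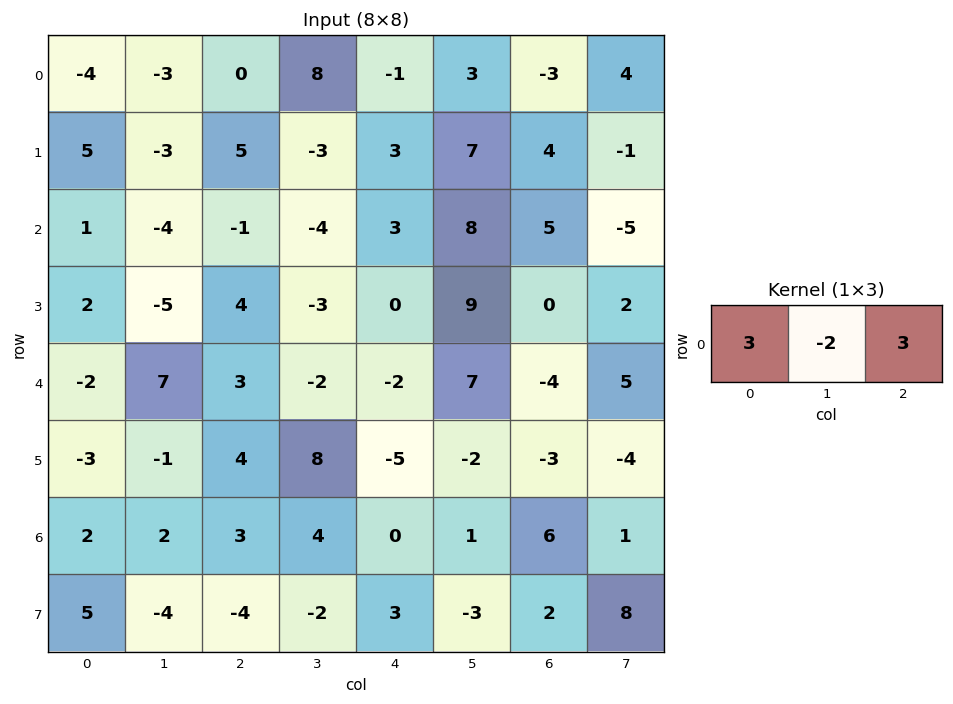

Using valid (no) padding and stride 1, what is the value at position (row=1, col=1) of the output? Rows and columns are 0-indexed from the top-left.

The receptive field on the input at this output position is [-3 5 -3]. Elementwise product with the kernel and sum: -3·3 + 5·-2 + -3·3.

-28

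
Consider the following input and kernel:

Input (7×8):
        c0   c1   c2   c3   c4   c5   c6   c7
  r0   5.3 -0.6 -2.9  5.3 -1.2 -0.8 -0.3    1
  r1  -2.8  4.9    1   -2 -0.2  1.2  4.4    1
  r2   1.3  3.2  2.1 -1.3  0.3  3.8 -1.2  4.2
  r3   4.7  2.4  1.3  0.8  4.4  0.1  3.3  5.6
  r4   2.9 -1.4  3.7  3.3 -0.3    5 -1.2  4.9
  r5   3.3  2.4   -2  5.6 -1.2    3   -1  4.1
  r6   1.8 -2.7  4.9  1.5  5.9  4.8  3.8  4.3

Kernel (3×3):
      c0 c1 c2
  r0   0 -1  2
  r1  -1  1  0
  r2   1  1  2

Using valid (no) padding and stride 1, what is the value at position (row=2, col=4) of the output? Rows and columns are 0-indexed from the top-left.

-8.2

The receptive field on the input at this output position is [0.3 3.8 -1.2 / 4.4 0.1 3.3 / -0.3 5 -1.2]. Elementwise product with the kernel and sum: 3.8·-1 + -1.2·2 + 4.4·-1 + 0.1·1 + -0.3·1 + 5·1 + -1.2·2.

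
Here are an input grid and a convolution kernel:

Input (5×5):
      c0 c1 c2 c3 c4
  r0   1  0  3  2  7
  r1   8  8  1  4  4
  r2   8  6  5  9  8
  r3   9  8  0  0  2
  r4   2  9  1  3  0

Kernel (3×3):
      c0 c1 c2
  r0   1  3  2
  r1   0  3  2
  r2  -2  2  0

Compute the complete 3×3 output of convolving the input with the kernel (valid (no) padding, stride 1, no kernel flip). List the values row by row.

29 22 51
60 36 64
74 23 56

Output[0,0]: The receptive field on the input at this output position is [1 0 3 / 8 8 1 / 8 6 5]. Elementwise product with the kernel and sum: 1·1 + 0·3 + 3·2 + 8·3 + 1·2 + 8·-2 + 6·2.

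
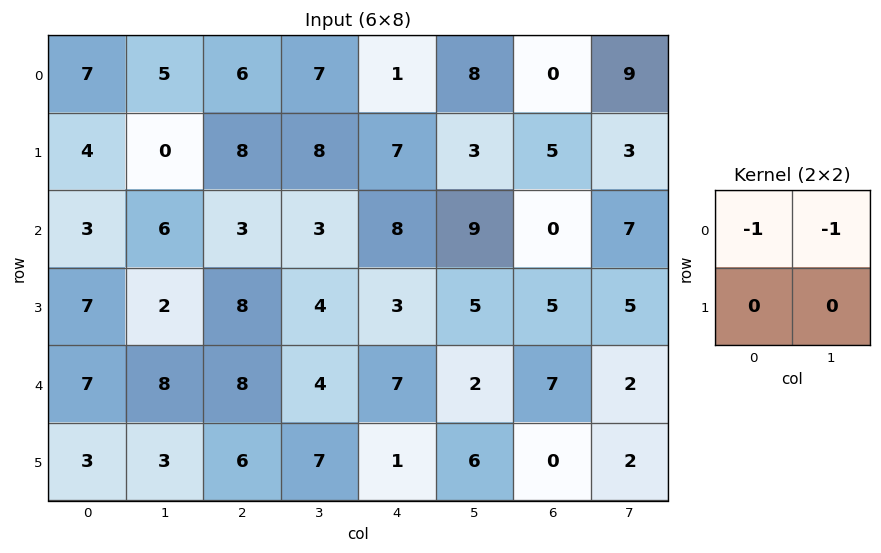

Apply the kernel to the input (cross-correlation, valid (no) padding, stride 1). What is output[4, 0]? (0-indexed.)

The receptive field on the input at this output position is [7 8 / 3 3]. Elementwise product with the kernel and sum: 7·-1 + 8·-1.

-15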